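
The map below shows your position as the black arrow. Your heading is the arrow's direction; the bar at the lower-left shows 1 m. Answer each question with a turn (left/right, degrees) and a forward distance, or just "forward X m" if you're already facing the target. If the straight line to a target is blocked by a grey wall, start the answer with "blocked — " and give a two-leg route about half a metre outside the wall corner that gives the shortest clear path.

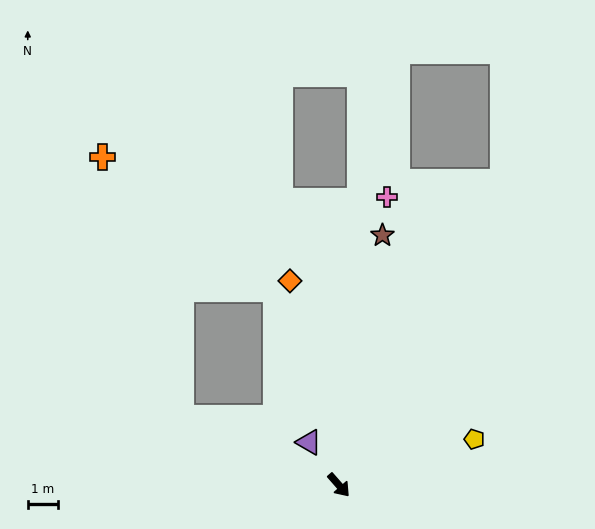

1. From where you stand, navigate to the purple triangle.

turn left 174°, forward 1.7 m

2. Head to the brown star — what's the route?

turn left 129°, forward 8.4 m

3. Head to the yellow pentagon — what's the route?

turn left 67°, forward 4.7 m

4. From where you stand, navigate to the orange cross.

blocked — turn right 154°, forward 5.7 m, then turn right 50°, forward 9.0 m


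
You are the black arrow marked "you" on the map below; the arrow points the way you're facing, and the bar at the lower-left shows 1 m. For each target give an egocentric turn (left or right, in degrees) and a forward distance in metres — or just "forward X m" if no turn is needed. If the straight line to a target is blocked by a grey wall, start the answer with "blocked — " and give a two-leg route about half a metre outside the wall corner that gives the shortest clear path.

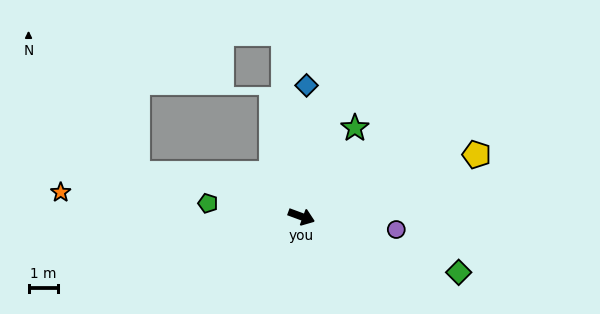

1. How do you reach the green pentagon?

turn right 168°, forward 3.2 m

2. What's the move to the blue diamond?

turn left 108°, forward 4.5 m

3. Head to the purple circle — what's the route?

turn left 12°, forward 3.2 m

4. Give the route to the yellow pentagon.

turn left 40°, forward 6.3 m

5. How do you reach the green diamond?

forward 5.7 m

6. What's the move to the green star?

turn left 79°, forward 3.5 m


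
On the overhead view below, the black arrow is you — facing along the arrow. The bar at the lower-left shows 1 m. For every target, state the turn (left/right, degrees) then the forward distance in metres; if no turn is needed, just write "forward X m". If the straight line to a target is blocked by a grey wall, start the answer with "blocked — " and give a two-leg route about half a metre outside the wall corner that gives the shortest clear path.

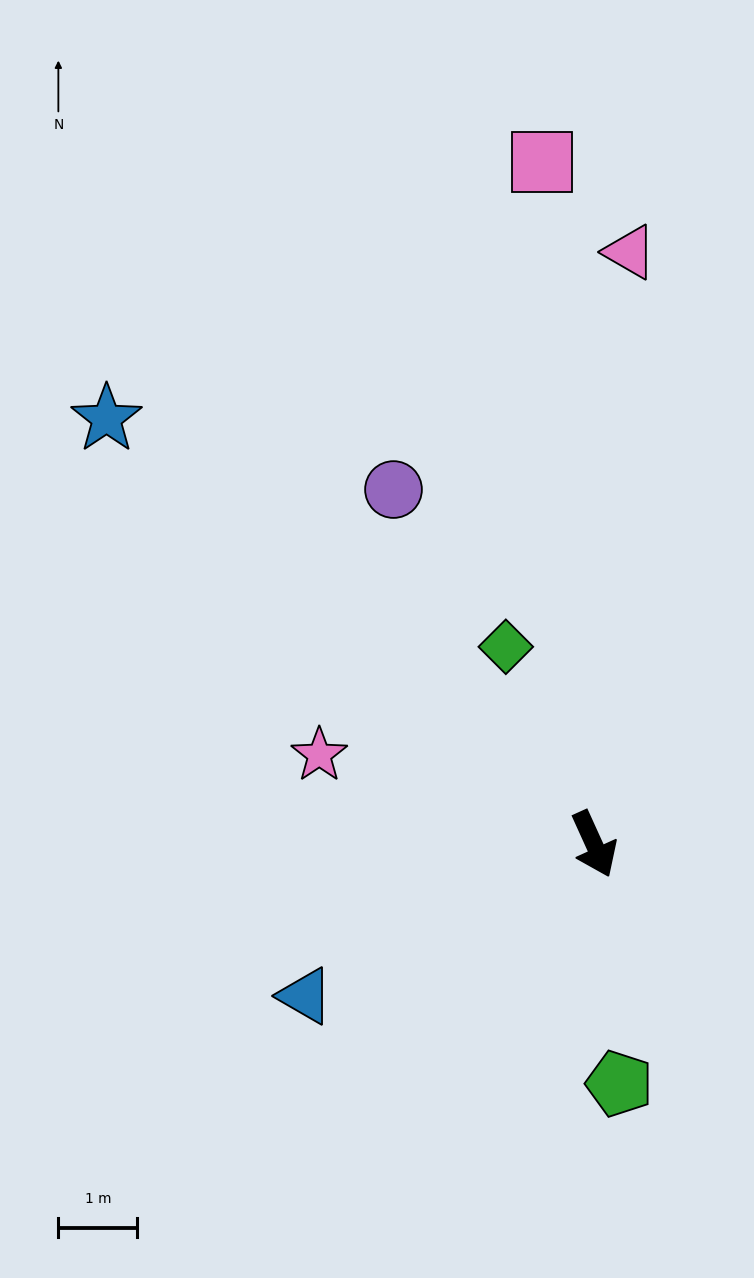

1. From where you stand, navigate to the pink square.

turn left 160°, forward 8.7 m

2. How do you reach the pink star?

turn right 132°, forward 3.7 m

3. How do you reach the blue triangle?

turn right 87°, forward 4.1 m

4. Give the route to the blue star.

turn right 156°, forward 8.2 m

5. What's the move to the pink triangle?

turn left 152°, forward 7.5 m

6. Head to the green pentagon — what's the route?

turn right 18°, forward 3.0 m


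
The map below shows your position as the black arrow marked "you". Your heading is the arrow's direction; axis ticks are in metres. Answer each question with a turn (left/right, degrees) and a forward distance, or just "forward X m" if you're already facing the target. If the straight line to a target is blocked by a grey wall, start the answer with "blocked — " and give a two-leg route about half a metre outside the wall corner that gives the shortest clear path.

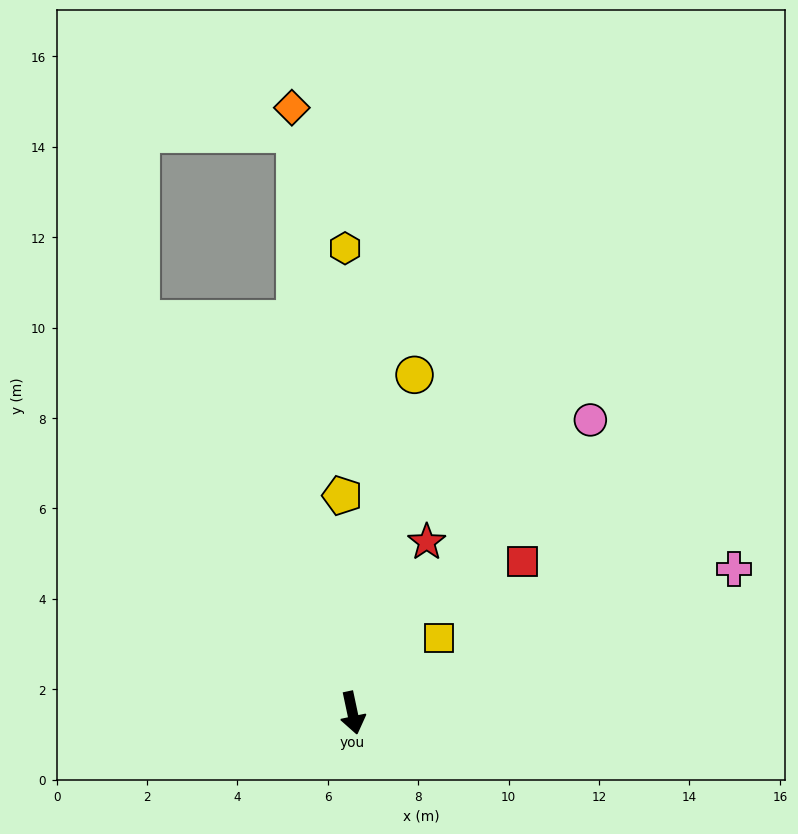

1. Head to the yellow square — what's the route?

turn left 119°, forward 2.5 m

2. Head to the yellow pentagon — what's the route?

turn left 171°, forward 4.8 m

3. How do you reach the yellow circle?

turn left 158°, forward 7.6 m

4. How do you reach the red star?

turn left 145°, forward 4.1 m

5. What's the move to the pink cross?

turn left 99°, forward 9.0 m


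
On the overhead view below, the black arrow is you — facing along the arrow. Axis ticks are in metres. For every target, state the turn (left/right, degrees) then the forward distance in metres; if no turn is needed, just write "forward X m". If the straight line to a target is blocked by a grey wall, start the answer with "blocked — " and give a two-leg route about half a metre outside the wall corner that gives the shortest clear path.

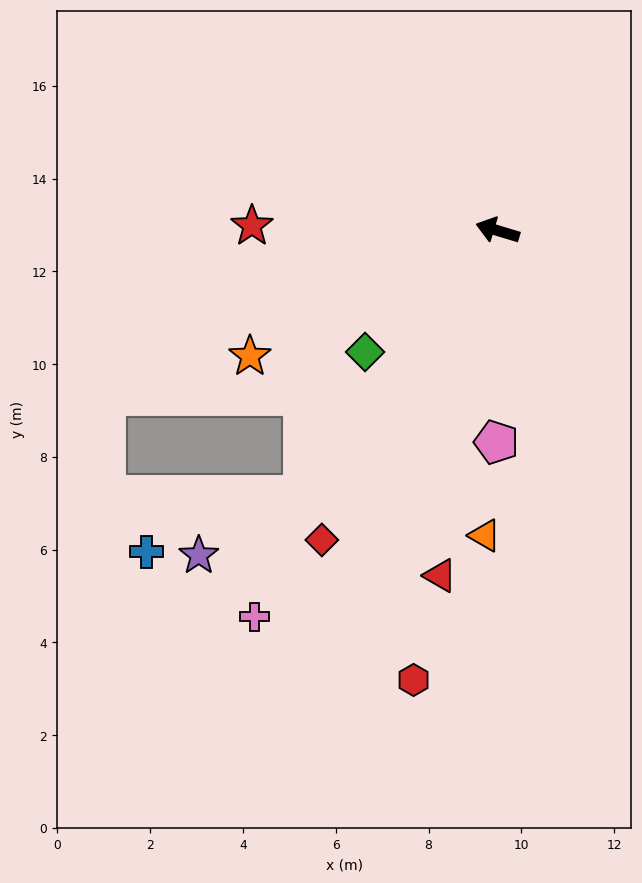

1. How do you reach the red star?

turn left 16°, forward 5.3 m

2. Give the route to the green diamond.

turn left 59°, forward 3.9 m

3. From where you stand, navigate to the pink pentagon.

turn left 106°, forward 4.6 m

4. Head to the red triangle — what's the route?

turn left 97°, forward 7.5 m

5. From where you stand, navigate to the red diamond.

turn left 77°, forward 7.7 m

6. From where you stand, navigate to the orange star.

turn left 44°, forward 6.0 m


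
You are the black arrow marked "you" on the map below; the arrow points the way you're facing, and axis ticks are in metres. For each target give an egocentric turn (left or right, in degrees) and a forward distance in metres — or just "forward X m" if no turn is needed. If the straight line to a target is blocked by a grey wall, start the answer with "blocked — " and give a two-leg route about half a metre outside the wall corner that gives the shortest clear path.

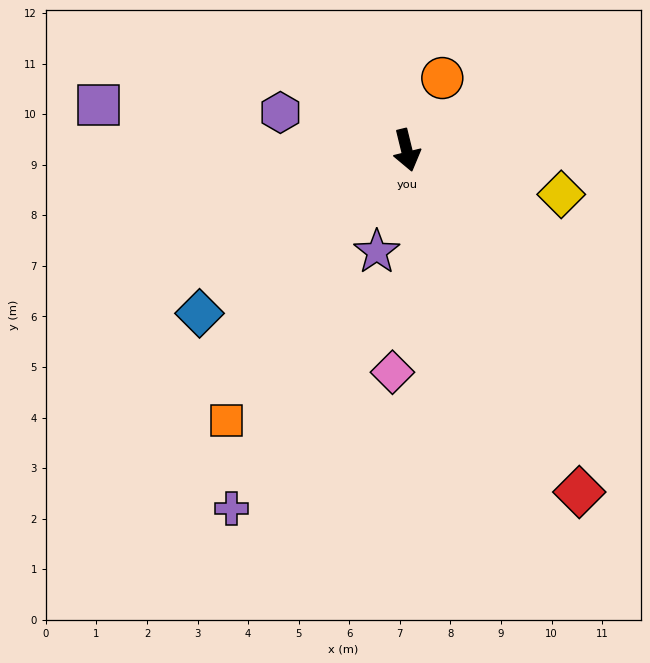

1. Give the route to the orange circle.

turn left 140°, forward 1.6 m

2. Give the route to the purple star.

turn right 30°, forward 2.1 m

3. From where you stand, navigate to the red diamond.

turn left 13°, forward 7.6 m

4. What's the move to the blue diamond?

turn right 66°, forward 5.2 m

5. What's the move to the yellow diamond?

turn left 60°, forward 3.2 m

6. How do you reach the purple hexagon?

turn right 120°, forward 2.6 m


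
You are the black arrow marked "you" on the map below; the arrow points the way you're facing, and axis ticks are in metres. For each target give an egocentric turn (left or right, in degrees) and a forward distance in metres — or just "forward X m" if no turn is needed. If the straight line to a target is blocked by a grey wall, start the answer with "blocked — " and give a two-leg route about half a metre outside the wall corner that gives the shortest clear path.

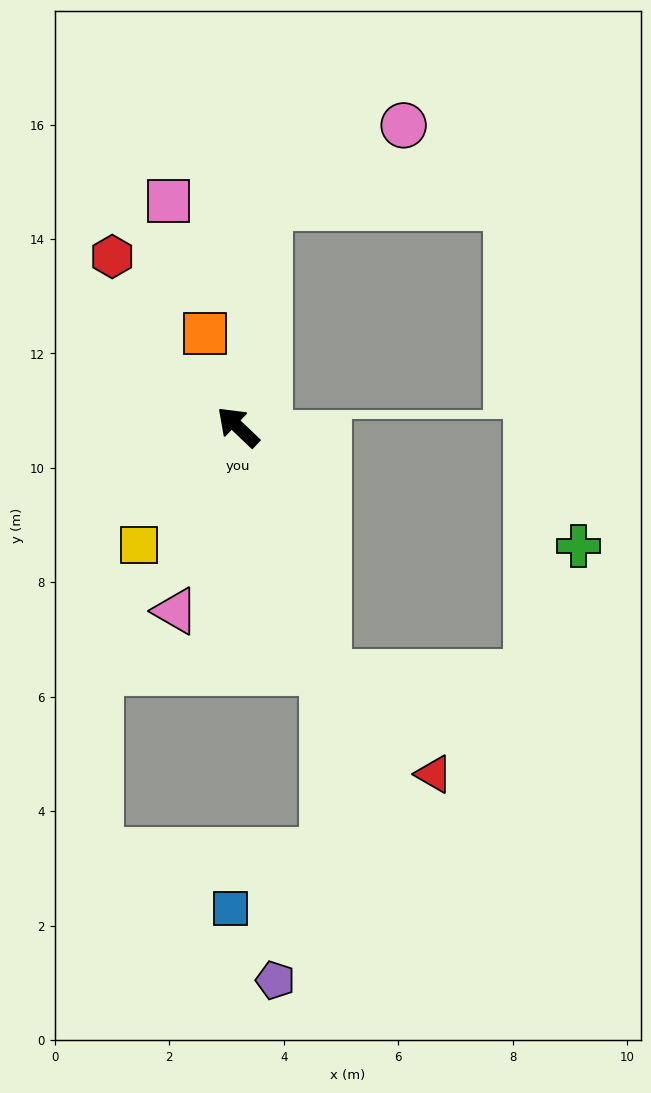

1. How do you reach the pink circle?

blocked — turn right 54°, forward 3.9 m, then turn right 51°, forward 2.8 m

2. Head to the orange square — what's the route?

turn right 27°, forward 1.7 m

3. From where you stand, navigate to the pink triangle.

turn left 115°, forward 3.4 m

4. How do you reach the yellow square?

turn left 94°, forward 2.7 m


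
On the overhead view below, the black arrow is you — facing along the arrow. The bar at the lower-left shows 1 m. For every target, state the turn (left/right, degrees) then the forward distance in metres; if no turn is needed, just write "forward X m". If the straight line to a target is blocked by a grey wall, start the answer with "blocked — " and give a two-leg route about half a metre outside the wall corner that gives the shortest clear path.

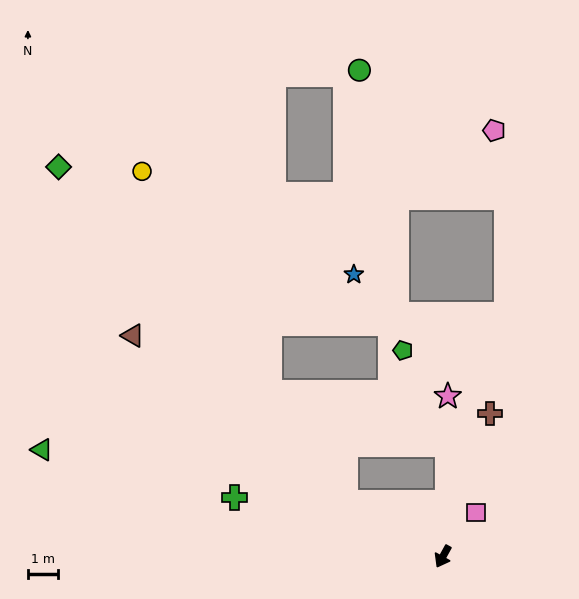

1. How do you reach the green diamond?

blocked — turn right 90°, forward 3.7 m, then turn right 21°, forward 14.8 m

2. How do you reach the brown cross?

turn right 169°, forward 5.0 m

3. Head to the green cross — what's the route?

turn right 77°, forward 7.2 m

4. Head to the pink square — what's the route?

turn left 172°, forward 1.8 m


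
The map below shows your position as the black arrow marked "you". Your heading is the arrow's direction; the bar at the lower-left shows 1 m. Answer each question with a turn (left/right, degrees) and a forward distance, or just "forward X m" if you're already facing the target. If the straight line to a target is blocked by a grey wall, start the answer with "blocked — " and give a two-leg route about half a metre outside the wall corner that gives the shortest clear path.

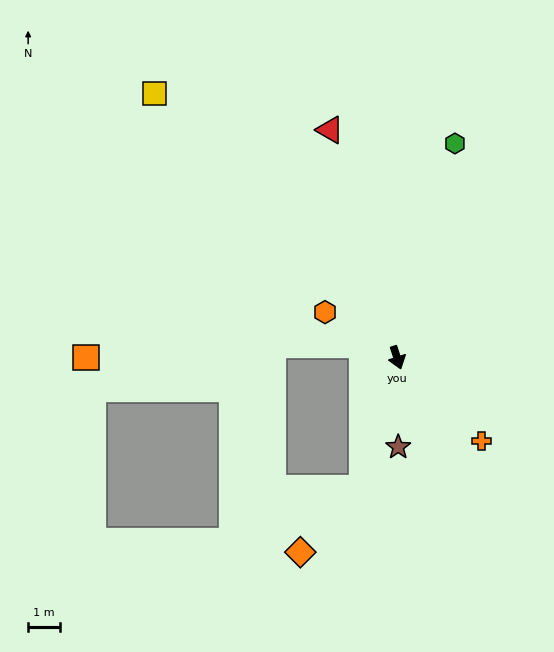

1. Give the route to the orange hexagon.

turn right 140°, forward 2.7 m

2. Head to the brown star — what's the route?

turn right 17°, forward 2.8 m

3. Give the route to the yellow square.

turn right 155°, forward 11.2 m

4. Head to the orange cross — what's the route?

turn left 27°, forward 3.7 m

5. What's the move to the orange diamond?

blocked — turn right 33°, forward 4.2 m, then turn right 29°, forward 2.8 m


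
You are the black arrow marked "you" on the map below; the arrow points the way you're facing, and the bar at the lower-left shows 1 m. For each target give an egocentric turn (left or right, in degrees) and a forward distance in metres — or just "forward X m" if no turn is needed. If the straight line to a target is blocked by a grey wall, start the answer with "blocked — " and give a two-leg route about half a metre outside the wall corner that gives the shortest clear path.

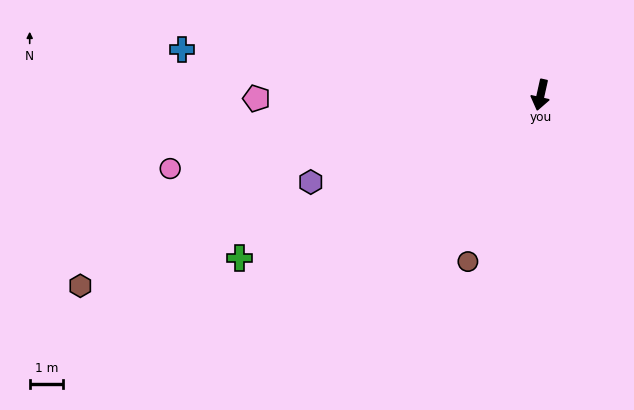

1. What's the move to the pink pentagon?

turn right 77°, forward 8.5 m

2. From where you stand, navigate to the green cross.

turn right 49°, forward 10.3 m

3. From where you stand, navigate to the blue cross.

turn right 85°, forward 10.9 m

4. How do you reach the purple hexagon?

turn right 57°, forward 7.4 m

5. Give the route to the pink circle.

turn right 66°, forward 11.4 m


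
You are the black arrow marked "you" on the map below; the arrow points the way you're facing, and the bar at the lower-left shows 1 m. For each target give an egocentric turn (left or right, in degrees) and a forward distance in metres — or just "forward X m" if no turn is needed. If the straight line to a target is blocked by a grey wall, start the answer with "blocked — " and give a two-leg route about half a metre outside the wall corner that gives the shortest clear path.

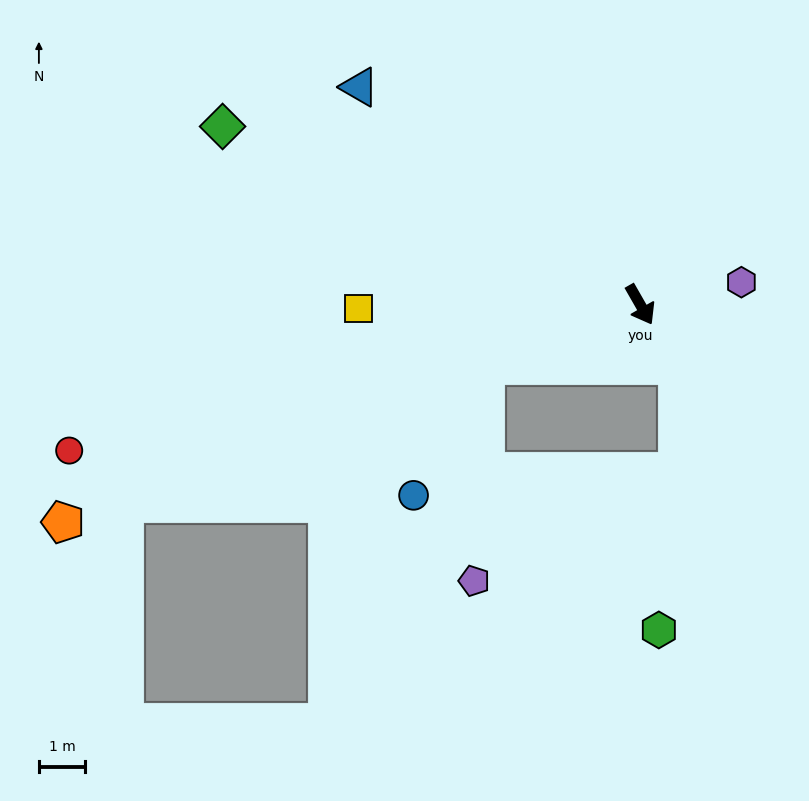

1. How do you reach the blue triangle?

turn right 158°, forward 7.7 m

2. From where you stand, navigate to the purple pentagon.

blocked — turn right 99°, forward 3.6 m, then turn left 66°, forward 4.7 m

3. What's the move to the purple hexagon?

turn left 73°, forward 2.2 m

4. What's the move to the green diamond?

turn right 143°, forward 9.8 m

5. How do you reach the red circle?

turn right 105°, forward 12.7 m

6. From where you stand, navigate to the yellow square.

turn right 119°, forward 6.1 m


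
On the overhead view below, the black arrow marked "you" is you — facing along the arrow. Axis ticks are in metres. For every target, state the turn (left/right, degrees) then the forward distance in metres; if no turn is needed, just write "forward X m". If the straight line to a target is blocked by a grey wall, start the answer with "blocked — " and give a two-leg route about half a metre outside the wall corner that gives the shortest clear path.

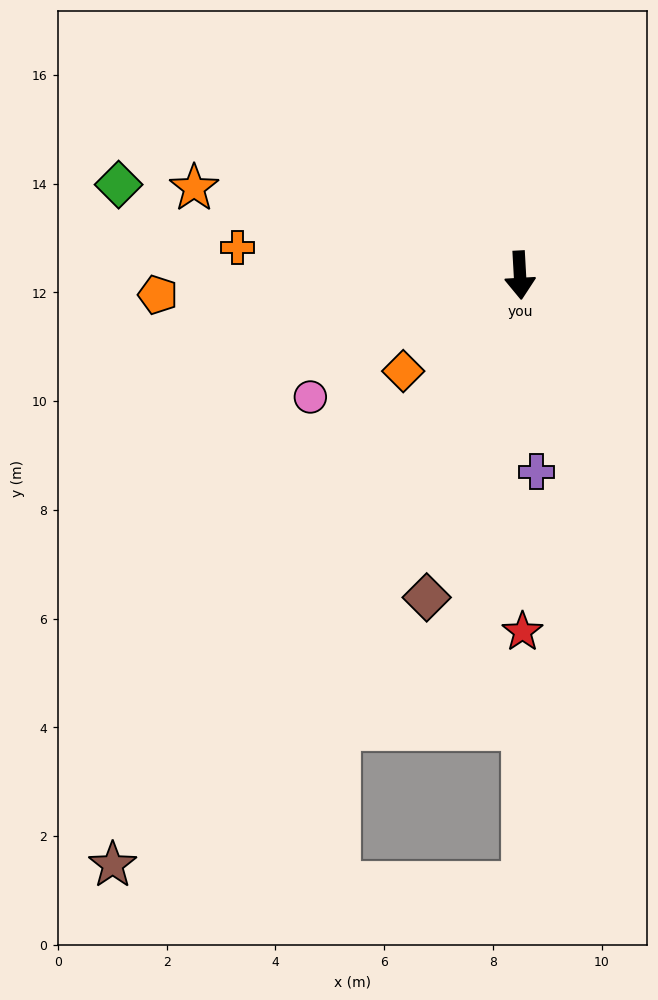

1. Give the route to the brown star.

turn right 38°, forward 13.2 m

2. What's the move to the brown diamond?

turn right 19°, forward 6.2 m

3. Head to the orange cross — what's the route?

turn right 99°, forward 5.2 m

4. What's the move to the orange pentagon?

turn right 90°, forward 6.7 m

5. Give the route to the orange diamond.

turn right 54°, forward 2.8 m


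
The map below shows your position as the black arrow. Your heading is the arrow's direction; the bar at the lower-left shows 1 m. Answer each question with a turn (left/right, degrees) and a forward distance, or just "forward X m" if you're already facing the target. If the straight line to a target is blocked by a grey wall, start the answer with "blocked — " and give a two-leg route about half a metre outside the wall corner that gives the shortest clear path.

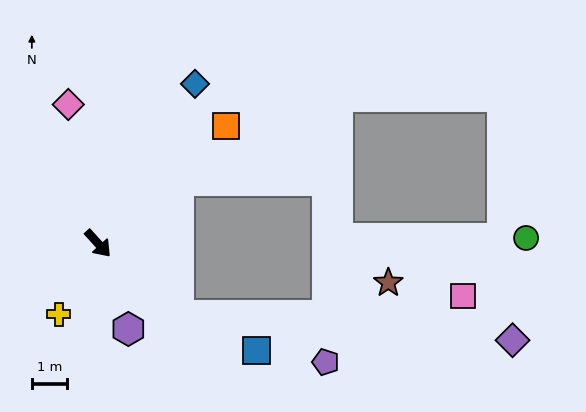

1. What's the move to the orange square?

turn left 90°, forward 4.9 m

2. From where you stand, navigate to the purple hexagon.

turn right 23°, forward 2.5 m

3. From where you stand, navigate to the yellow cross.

turn right 71°, forward 2.3 m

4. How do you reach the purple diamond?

blocked — turn left 6°, forward 3.0 m, then turn left 38°, forward 9.4 m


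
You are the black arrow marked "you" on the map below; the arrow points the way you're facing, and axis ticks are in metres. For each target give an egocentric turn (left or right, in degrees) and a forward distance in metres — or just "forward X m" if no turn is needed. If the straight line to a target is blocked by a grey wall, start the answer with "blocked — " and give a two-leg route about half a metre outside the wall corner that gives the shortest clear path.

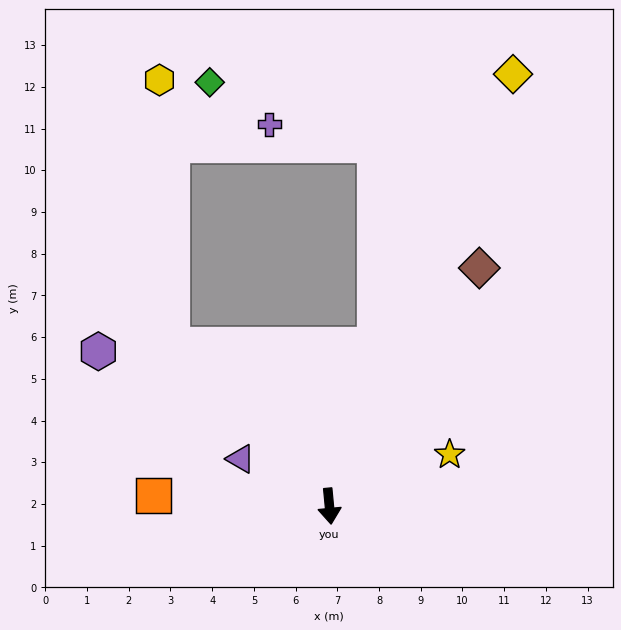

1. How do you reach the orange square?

turn right 99°, forward 4.2 m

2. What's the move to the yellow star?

turn left 108°, forward 3.1 m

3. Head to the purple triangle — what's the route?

turn right 124°, forward 2.4 m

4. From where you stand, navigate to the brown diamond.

turn left 142°, forward 6.7 m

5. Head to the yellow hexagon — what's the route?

blocked — turn right 141°, forward 5.4 m, then turn right 42°, forward 6.4 m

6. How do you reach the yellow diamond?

turn left 152°, forward 11.3 m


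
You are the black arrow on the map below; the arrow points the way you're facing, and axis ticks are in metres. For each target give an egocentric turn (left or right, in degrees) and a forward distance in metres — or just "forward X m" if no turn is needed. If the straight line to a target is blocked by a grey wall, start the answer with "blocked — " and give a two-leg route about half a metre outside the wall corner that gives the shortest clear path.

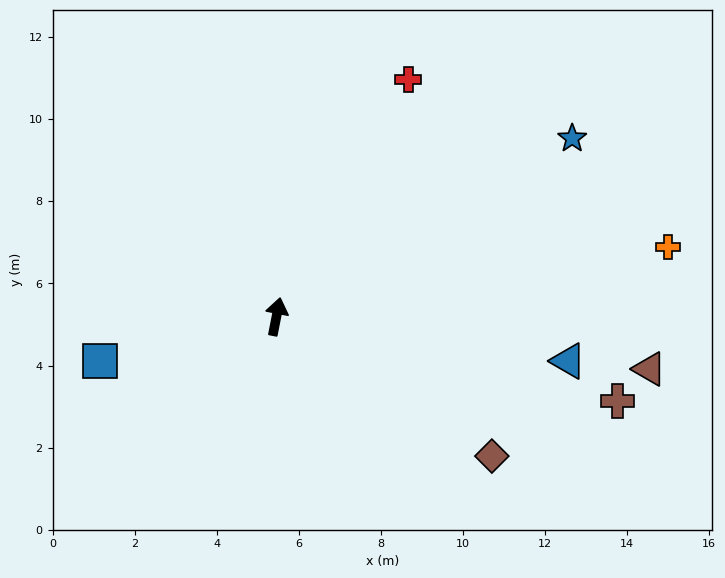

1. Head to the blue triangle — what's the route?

turn right 88°, forward 7.2 m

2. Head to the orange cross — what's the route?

turn right 69°, forward 9.7 m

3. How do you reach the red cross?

turn right 18°, forward 6.6 m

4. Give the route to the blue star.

turn right 48°, forward 8.4 m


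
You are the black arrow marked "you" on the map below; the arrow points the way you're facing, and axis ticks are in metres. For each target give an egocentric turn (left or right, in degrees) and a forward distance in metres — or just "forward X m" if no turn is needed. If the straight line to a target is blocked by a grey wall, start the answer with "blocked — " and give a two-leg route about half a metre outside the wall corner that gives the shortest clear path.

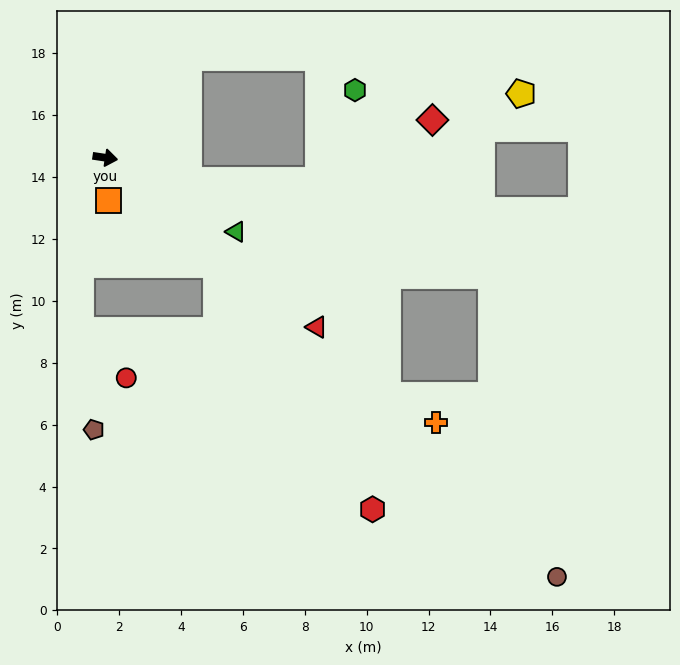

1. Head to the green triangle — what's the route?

turn right 21°, forward 4.9 m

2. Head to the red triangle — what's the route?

turn right 30°, forward 8.8 m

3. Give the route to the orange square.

turn right 77°, forward 1.4 m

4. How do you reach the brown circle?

turn right 34°, forward 19.9 m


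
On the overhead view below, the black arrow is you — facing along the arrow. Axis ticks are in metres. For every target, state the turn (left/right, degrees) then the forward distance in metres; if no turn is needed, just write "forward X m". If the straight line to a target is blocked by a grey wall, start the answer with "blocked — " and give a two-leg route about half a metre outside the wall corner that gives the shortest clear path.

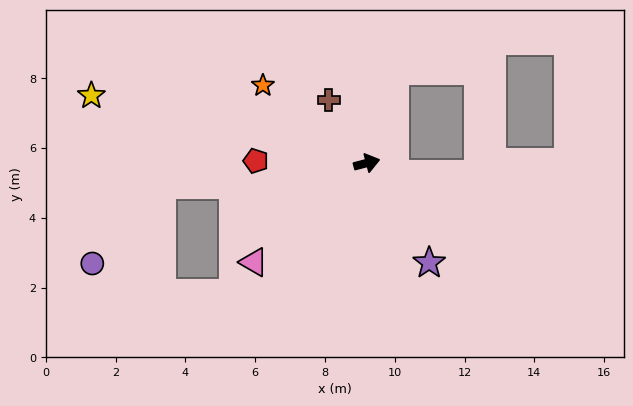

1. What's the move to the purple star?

turn right 73°, forward 3.4 m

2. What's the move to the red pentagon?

turn left 164°, forward 3.2 m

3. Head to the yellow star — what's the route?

turn left 152°, forward 8.1 m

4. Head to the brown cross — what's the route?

turn left 106°, forward 2.1 m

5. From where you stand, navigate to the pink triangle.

turn right 153°, forward 4.3 m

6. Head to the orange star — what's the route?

turn left 129°, forward 3.7 m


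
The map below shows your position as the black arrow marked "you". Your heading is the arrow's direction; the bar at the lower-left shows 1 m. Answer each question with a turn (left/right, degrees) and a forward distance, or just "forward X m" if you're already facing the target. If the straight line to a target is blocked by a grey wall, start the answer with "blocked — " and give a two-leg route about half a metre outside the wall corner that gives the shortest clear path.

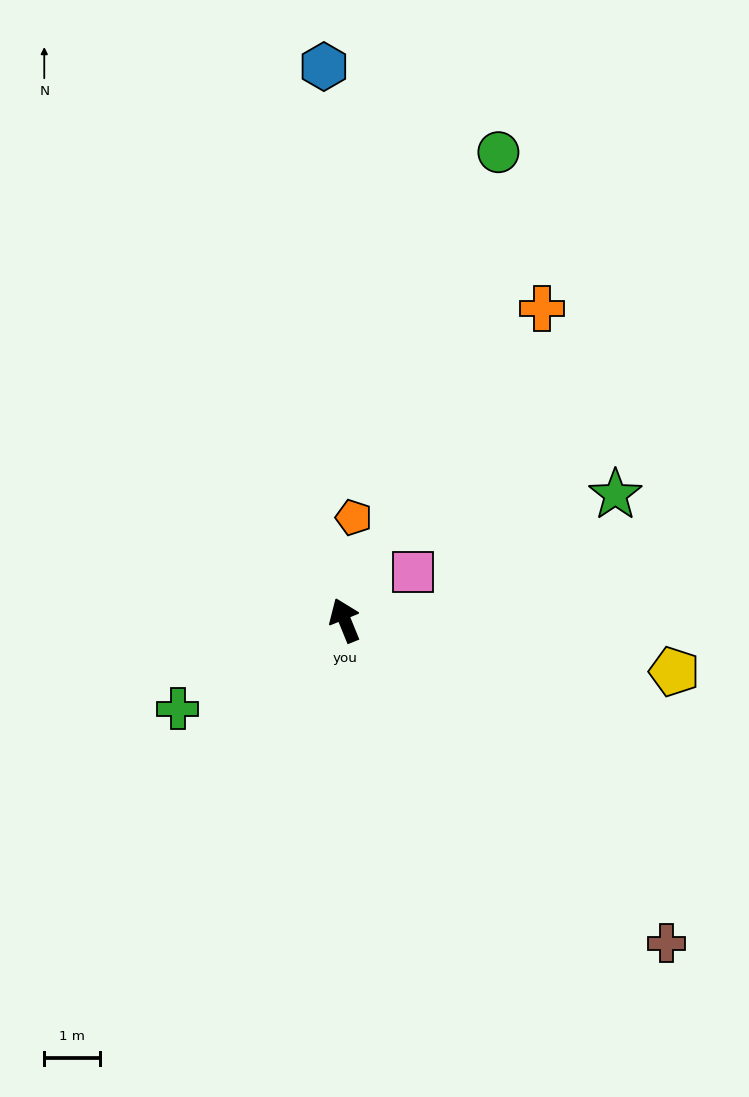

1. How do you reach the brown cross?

turn right 157°, forward 8.2 m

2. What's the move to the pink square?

turn right 77°, forward 1.5 m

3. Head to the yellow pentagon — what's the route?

turn right 121°, forward 6.0 m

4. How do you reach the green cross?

turn left 96°, forward 3.4 m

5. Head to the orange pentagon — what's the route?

turn right 27°, forward 1.8 m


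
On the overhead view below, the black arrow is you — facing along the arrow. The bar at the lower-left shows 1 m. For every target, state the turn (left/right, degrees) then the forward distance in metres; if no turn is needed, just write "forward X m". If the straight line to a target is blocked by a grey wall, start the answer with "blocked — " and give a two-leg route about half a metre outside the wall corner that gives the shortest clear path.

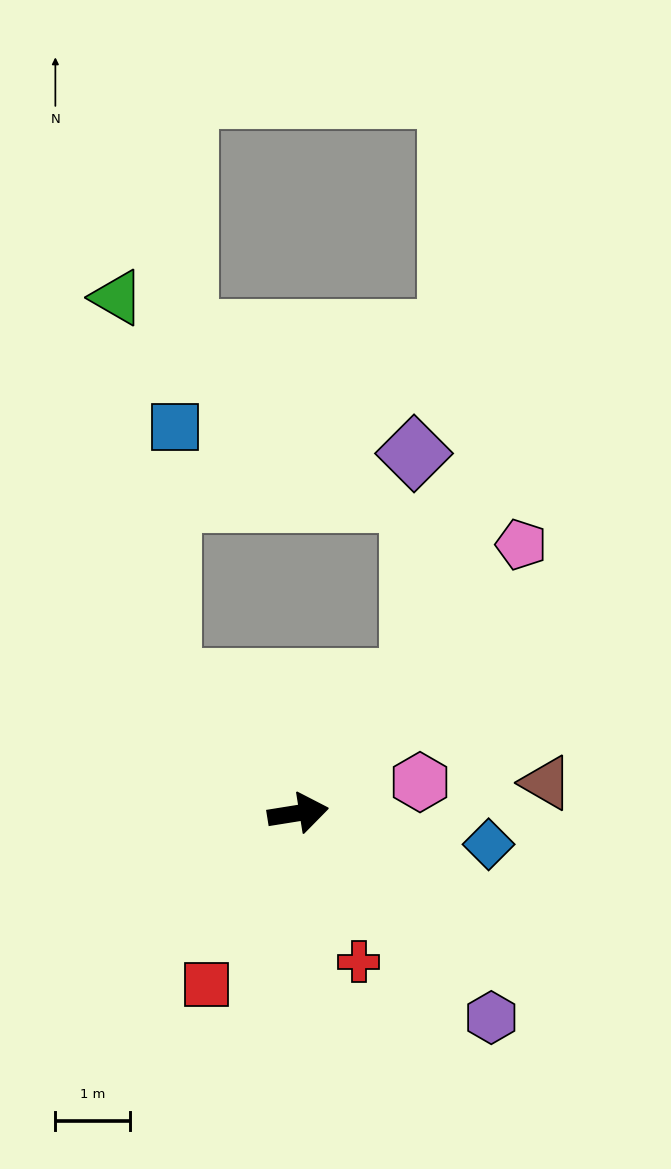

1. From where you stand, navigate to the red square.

turn right 127°, forward 2.6 m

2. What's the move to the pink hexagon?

turn left 5°, forward 1.7 m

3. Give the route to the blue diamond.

turn right 18°, forward 2.6 m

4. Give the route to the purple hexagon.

turn right 56°, forward 3.8 m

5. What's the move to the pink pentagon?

turn left 41°, forward 4.7 m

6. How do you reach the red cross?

turn right 77°, forward 2.1 m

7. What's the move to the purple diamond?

blocked — turn left 40°, forward 2.3 m, then turn left 40°, forward 3.0 m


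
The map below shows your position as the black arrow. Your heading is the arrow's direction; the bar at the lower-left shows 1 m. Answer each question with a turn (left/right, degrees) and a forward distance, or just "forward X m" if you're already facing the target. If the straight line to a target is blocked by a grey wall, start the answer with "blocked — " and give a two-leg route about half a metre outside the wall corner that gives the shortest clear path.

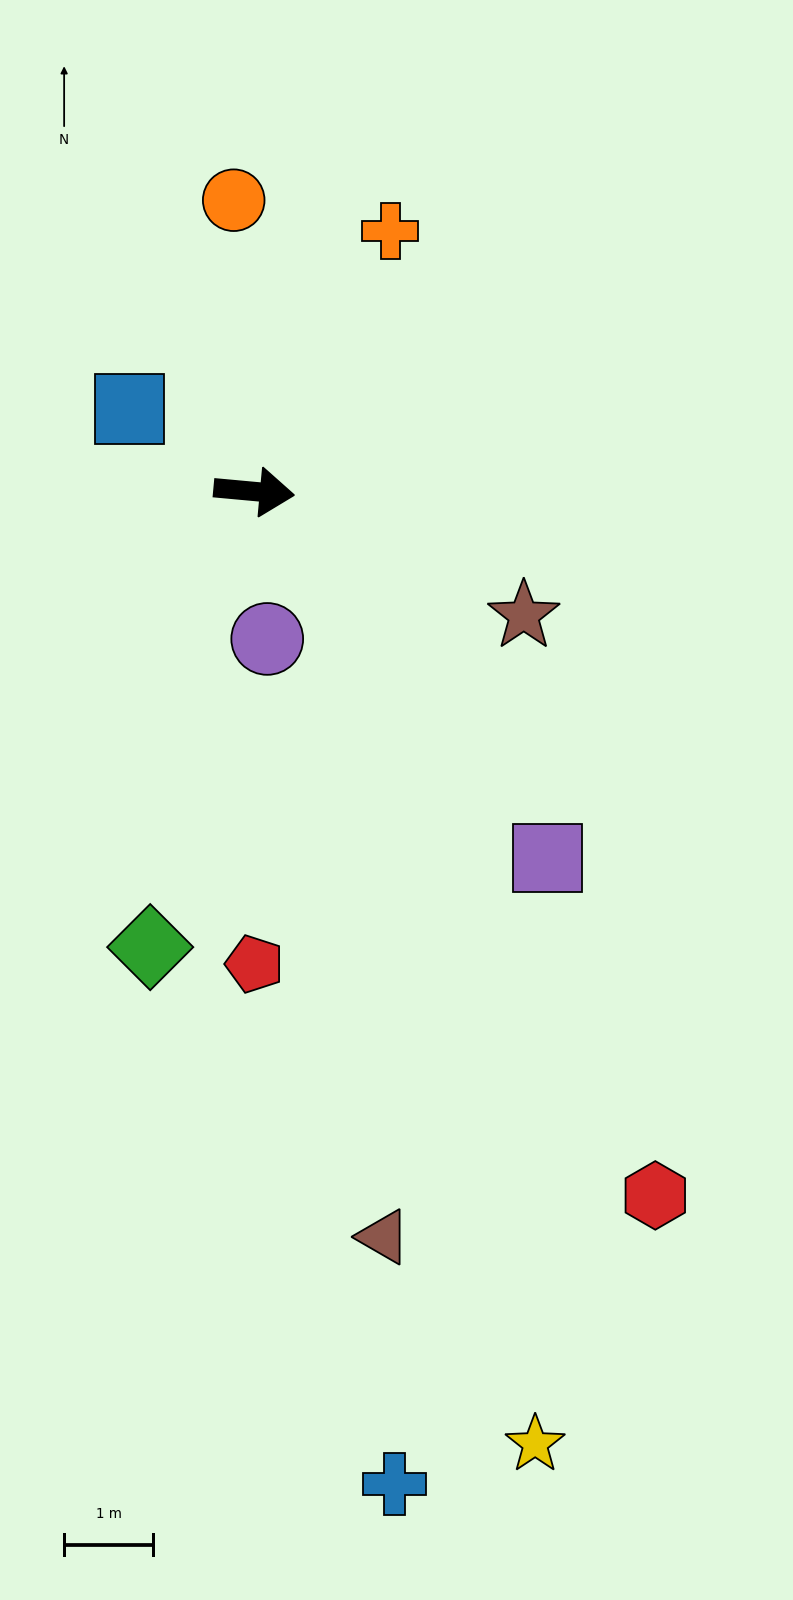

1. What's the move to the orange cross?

turn left 68°, forward 3.3 m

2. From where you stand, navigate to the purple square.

turn right 46°, forward 5.3 m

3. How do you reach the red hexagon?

turn right 55°, forward 9.1 m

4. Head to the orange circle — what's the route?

turn left 99°, forward 3.3 m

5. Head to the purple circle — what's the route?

turn right 80°, forward 1.7 m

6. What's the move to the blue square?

turn left 152°, forward 1.7 m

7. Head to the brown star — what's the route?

turn right 19°, forward 3.3 m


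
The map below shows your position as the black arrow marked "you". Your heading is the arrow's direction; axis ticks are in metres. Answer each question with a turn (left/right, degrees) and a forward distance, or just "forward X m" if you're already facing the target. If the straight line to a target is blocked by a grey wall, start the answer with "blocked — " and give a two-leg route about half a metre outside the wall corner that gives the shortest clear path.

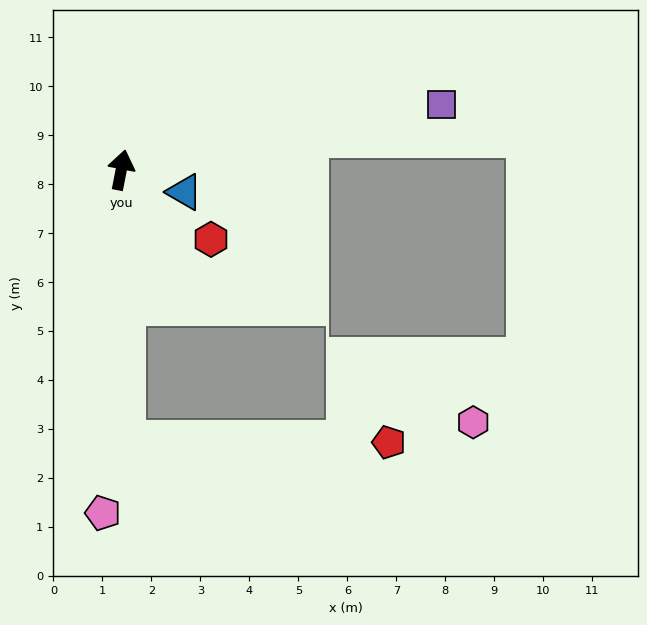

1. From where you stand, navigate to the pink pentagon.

turn right 172°, forward 7.0 m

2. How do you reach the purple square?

turn right 67°, forward 6.7 m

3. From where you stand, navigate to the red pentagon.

blocked — turn right 168°, forward 5.5 m, then turn left 89°, forward 5.4 m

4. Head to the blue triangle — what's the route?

turn right 98°, forward 1.4 m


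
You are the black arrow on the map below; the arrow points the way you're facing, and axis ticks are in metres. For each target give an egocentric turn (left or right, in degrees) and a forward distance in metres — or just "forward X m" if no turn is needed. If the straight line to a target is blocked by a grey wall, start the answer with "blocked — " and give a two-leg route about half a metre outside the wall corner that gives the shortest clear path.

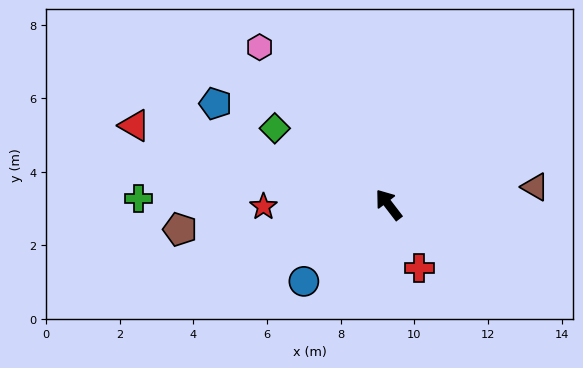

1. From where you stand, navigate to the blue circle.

turn left 95°, forward 3.1 m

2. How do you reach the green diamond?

turn left 19°, forward 3.7 m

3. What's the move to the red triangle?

turn left 35°, forward 7.2 m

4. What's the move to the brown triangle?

turn right 121°, forward 4.0 m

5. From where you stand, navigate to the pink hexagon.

forward 5.5 m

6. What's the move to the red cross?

turn left 168°, forward 1.9 m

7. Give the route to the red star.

turn left 53°, forward 3.4 m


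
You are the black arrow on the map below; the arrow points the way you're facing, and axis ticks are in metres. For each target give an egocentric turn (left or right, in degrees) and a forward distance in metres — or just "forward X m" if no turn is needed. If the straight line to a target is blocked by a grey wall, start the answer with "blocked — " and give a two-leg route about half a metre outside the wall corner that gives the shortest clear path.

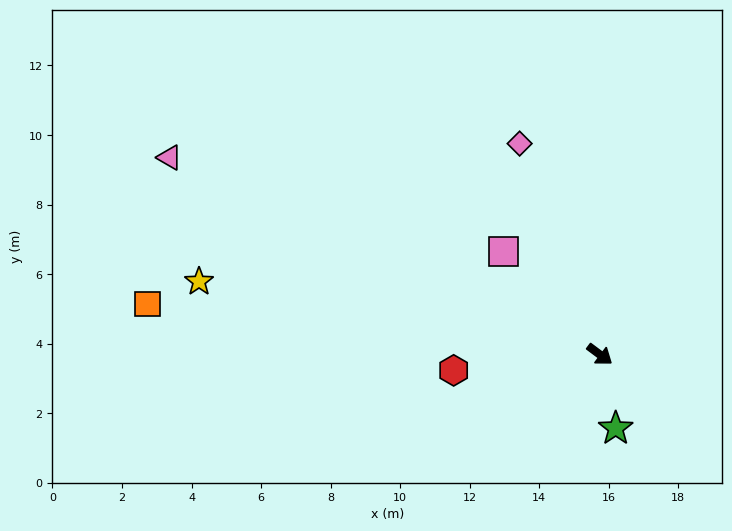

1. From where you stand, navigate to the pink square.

turn left 170°, forward 4.1 m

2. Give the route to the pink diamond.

turn left 148°, forward 6.5 m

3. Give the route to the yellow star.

turn right 154°, forward 11.7 m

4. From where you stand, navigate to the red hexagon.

turn right 137°, forward 4.2 m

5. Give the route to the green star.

turn right 41°, forward 2.2 m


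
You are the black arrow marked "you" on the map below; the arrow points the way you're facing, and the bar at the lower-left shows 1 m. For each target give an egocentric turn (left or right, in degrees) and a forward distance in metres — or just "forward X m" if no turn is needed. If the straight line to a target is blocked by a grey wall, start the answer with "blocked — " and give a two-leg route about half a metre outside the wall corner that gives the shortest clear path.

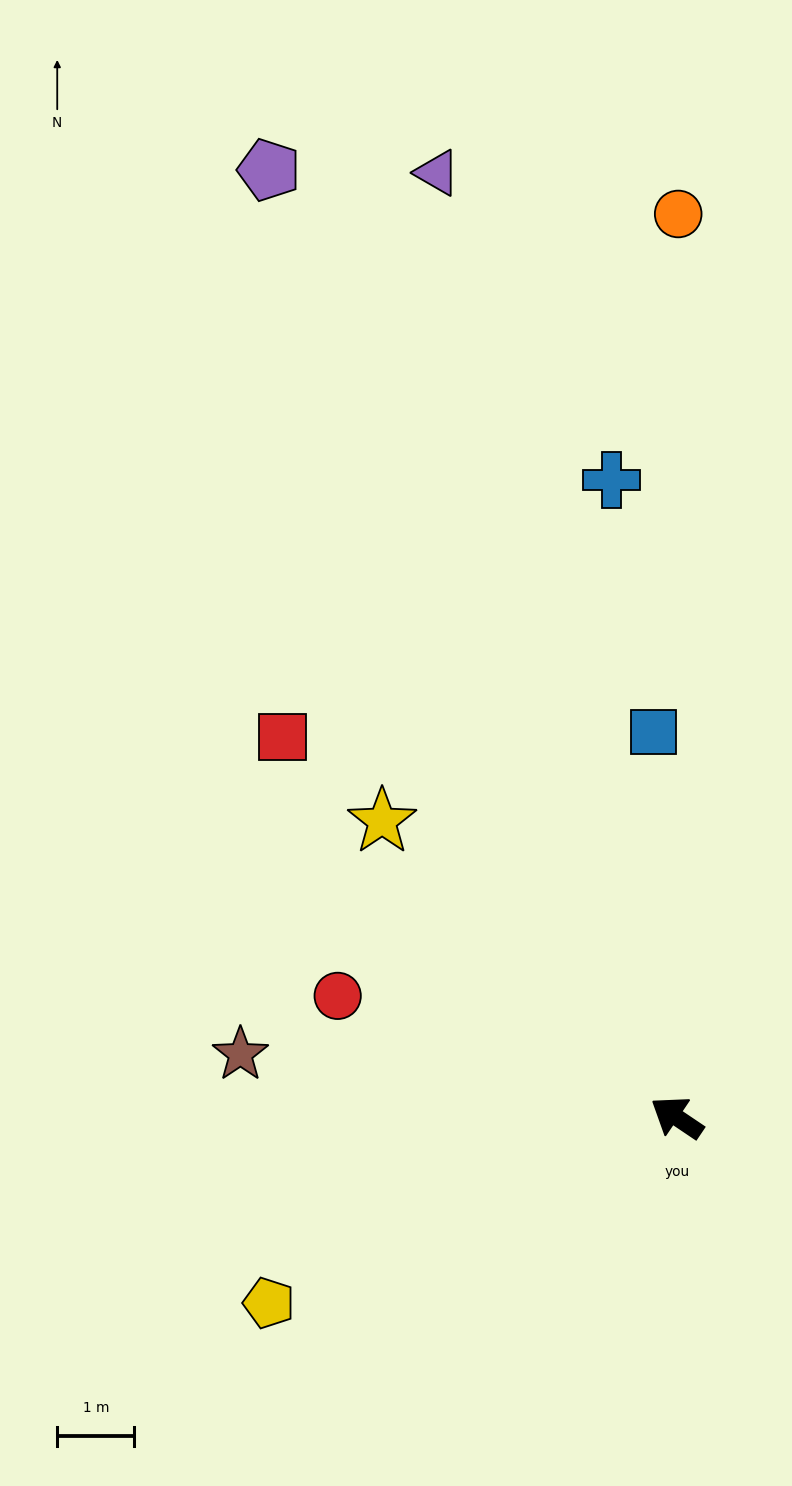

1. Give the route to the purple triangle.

turn right 42°, forward 12.6 m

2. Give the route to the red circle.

turn left 14°, forward 4.7 m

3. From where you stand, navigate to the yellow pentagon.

turn left 58°, forward 5.8 m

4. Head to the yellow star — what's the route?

turn right 11°, forward 5.4 m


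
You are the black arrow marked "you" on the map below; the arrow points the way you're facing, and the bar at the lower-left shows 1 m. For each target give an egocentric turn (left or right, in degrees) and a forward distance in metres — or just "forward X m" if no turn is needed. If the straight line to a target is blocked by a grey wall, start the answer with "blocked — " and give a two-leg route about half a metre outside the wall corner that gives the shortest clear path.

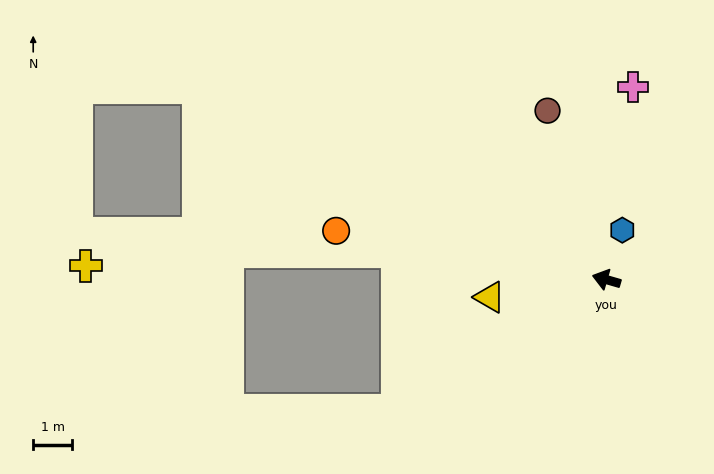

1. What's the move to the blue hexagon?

turn right 92°, forward 1.3 m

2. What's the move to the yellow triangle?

turn left 25°, forward 3.1 m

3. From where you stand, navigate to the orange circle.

turn left 6°, forward 7.1 m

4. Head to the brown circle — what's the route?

turn right 55°, forward 4.6 m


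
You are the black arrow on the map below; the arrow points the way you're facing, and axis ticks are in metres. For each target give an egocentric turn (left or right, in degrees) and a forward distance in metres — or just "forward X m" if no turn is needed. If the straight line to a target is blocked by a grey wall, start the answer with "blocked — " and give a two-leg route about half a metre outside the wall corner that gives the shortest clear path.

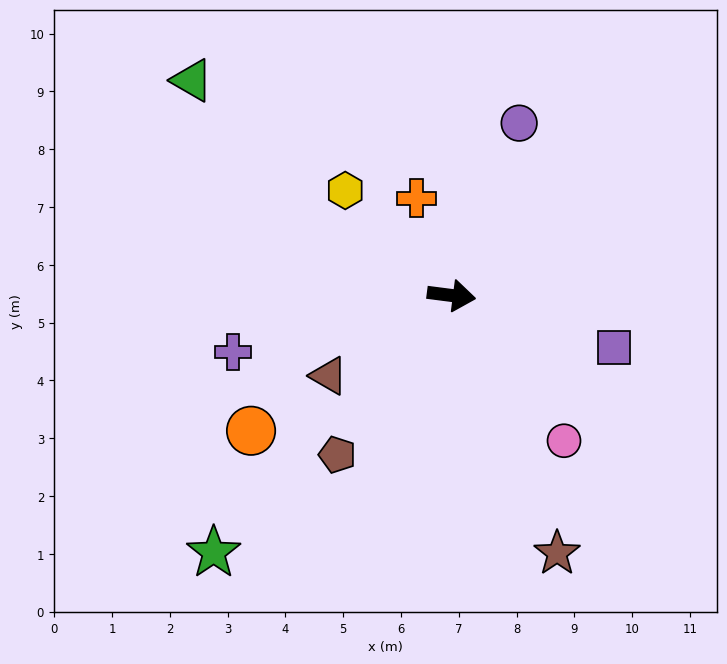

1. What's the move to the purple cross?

turn right 158°, forward 3.9 m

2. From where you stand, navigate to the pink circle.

turn right 45°, forward 3.2 m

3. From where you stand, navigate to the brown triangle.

turn right 139°, forward 2.5 m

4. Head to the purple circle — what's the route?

turn left 76°, forward 3.2 m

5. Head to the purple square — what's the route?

turn right 10°, forward 3.0 m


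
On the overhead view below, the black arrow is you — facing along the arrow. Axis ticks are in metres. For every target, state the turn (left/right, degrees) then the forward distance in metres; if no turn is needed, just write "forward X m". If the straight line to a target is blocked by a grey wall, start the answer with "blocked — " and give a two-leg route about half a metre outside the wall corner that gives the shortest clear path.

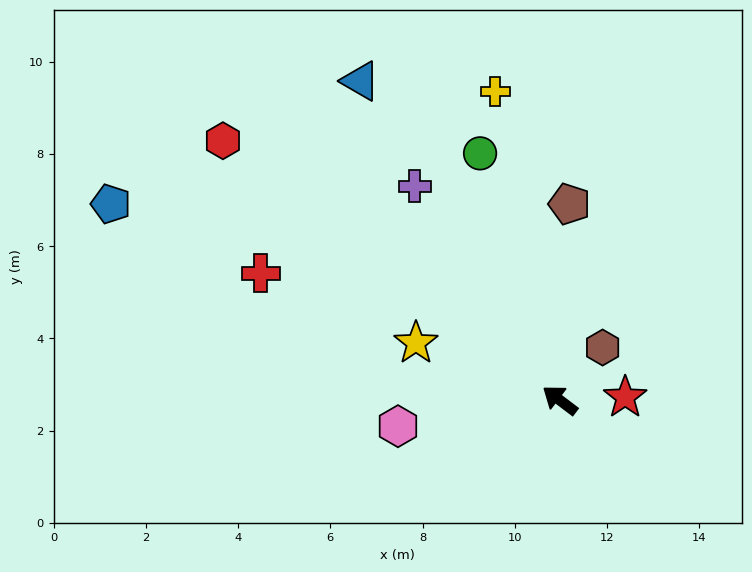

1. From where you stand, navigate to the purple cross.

turn right 19°, forward 5.6 m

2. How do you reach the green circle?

turn right 35°, forward 5.6 m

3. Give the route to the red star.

turn right 140°, forward 1.4 m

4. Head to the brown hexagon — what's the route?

turn right 92°, forward 1.5 m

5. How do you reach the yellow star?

turn left 15°, forward 3.4 m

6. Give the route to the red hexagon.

forward 9.2 m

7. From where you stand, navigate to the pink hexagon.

turn left 46°, forward 3.6 m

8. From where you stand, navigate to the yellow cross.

turn right 41°, forward 6.8 m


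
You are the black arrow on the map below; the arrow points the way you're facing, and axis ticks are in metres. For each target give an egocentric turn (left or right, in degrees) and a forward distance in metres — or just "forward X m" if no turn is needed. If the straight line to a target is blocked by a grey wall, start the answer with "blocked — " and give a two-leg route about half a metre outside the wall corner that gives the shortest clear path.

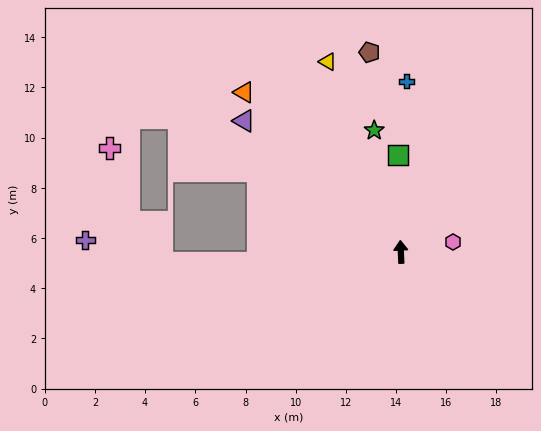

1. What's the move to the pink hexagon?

turn right 82°, forward 2.1 m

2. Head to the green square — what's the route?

forward 3.9 m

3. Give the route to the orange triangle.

turn left 42°, forward 8.9 m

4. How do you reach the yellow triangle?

turn left 18°, forward 8.1 m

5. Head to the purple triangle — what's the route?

turn left 47°, forward 8.1 m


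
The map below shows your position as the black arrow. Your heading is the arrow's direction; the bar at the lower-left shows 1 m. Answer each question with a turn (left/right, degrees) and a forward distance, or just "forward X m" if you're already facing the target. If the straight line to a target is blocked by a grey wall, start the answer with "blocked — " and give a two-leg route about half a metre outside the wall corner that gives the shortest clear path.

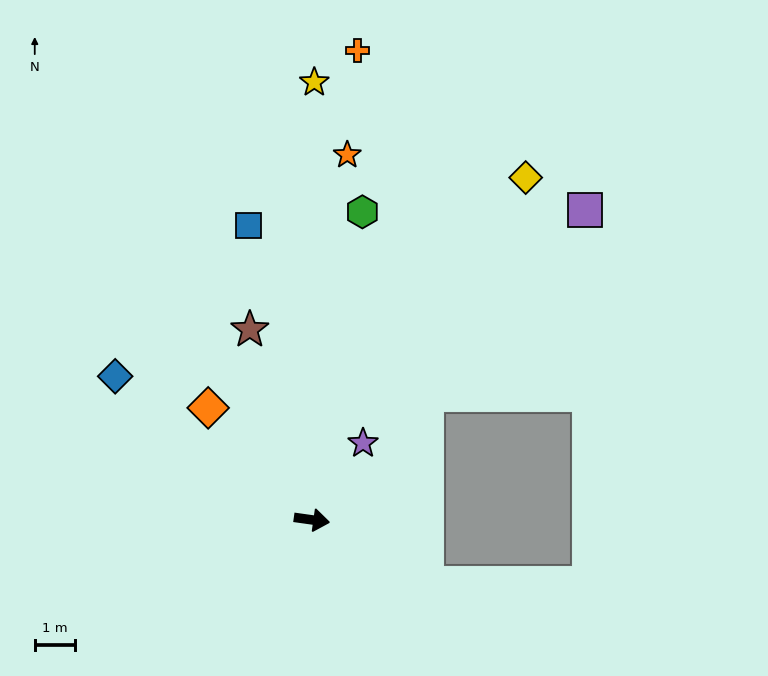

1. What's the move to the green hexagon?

turn left 89°, forward 7.8 m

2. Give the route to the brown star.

turn left 116°, forward 5.0 m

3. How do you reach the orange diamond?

turn left 141°, forward 3.8 m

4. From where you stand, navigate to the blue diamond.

turn left 152°, forward 6.1 m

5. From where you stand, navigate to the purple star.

turn left 64°, forward 2.3 m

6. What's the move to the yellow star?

turn left 98°, forward 10.9 m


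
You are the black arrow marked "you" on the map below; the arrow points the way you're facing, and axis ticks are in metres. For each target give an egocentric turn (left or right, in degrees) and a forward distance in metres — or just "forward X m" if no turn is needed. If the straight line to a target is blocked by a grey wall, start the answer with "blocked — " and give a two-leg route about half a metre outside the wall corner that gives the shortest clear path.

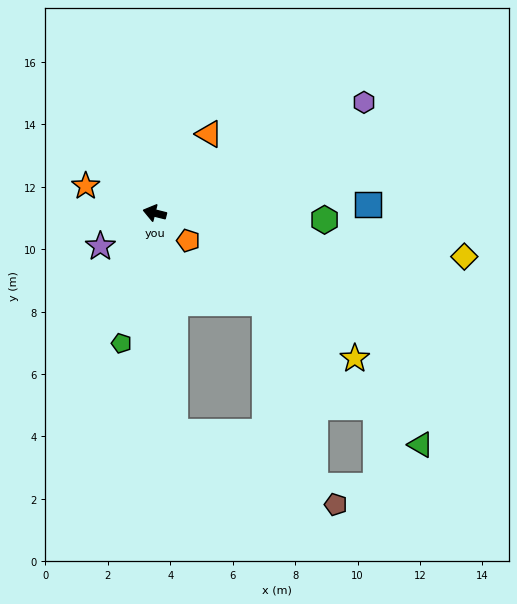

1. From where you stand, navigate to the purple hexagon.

turn right 138°, forward 7.6 m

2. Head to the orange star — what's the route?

turn right 7°, forward 2.4 m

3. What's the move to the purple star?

turn left 46°, forward 2.0 m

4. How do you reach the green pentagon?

turn left 90°, forward 4.3 m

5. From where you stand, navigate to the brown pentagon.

blocked — turn left 109°, forward 7.0 m, then turn left 61°, forward 5.7 m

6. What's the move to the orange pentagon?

turn left 155°, forward 1.4 m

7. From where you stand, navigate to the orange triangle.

turn right 111°, forward 3.1 m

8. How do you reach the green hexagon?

turn right 168°, forward 5.4 m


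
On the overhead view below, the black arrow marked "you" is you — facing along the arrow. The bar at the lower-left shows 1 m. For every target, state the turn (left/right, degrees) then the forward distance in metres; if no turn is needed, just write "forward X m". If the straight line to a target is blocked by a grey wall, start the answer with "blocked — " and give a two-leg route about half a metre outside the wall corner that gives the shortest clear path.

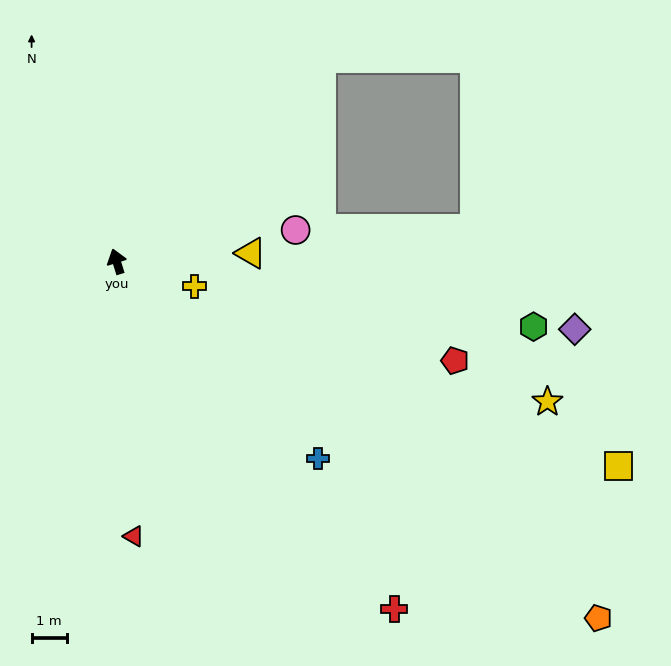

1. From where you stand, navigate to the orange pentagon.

turn right 144°, forward 17.1 m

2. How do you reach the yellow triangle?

turn right 104°, forward 3.8 m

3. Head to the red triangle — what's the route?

turn left 166°, forward 7.9 m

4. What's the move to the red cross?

turn right 159°, forward 12.7 m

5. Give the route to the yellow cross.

turn right 125°, forward 2.3 m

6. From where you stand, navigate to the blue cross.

turn right 152°, forward 8.0 m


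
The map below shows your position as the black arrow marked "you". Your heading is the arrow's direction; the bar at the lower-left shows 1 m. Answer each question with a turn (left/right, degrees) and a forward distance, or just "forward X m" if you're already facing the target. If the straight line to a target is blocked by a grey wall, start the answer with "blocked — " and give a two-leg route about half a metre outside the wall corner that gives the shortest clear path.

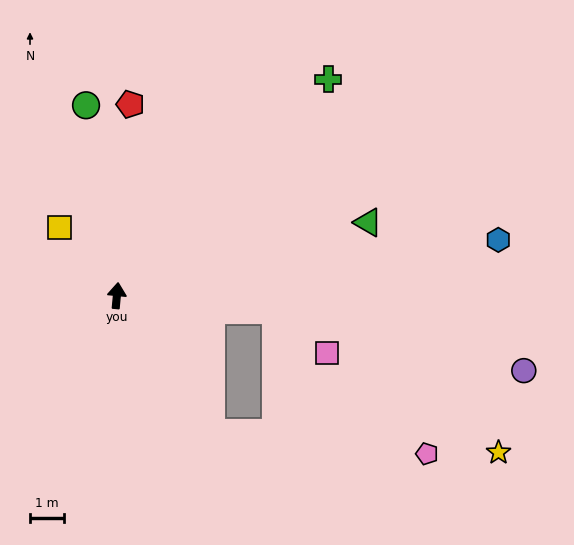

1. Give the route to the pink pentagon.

blocked — turn right 140°, forward 5.0 m, then turn left 50°, forward 6.5 m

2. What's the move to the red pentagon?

forward 5.7 m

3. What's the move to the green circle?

turn left 15°, forward 5.7 m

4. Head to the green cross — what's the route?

turn right 39°, forward 9.0 m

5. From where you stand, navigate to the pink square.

blocked — turn right 90°, forward 4.8 m, then turn right 35°, forward 2.0 m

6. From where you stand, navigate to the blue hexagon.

turn right 76°, forward 11.5 m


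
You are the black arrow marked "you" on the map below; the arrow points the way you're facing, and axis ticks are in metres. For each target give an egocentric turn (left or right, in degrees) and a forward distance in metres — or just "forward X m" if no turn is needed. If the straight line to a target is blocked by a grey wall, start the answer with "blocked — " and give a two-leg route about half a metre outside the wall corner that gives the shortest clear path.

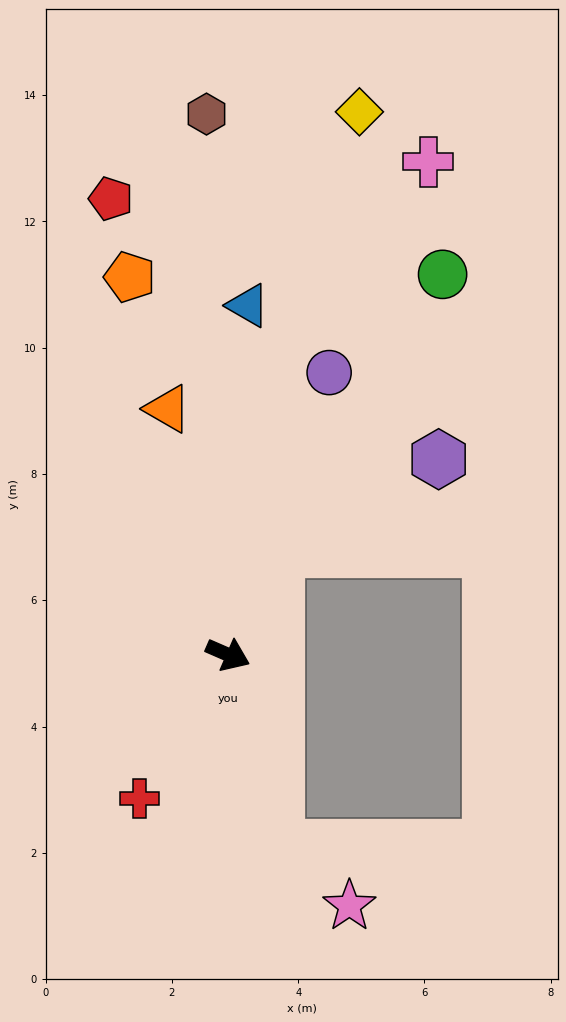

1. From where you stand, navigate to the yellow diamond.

turn left 100°, forward 8.8 m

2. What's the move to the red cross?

turn right 98°, forward 2.7 m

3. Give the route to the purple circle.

turn left 94°, forward 4.7 m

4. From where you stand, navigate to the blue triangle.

turn left 110°, forward 5.5 m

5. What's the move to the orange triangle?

turn left 127°, forward 4.0 m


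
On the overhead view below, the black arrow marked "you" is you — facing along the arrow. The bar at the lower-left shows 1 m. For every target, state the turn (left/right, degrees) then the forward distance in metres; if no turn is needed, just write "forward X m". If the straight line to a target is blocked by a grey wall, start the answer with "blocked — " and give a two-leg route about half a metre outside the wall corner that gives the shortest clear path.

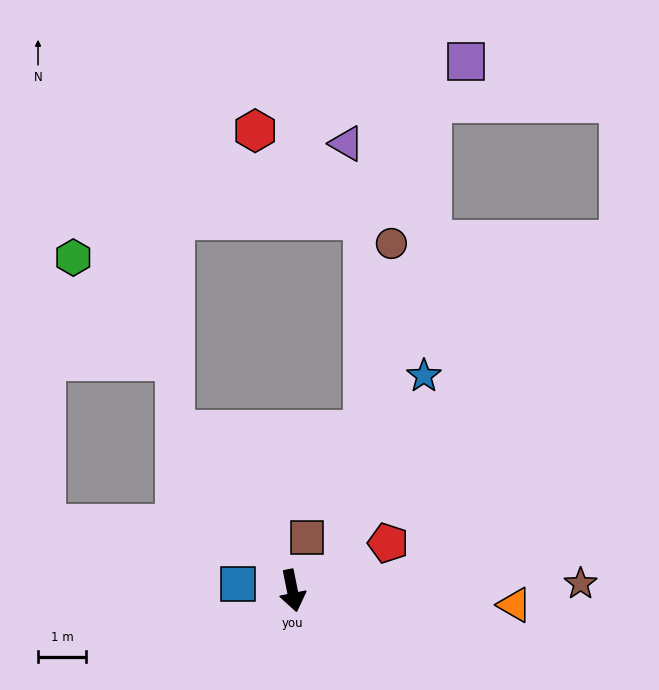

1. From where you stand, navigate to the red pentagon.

turn left 105°, forward 2.2 m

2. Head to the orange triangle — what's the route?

turn left 75°, forward 4.7 m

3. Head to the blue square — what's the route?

turn right 108°, forward 1.1 m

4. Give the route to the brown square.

turn left 153°, forward 1.2 m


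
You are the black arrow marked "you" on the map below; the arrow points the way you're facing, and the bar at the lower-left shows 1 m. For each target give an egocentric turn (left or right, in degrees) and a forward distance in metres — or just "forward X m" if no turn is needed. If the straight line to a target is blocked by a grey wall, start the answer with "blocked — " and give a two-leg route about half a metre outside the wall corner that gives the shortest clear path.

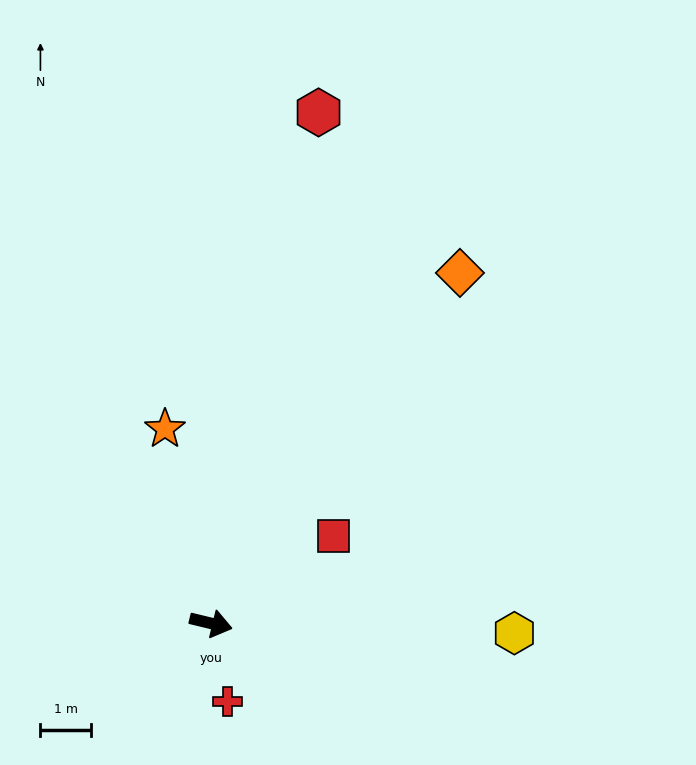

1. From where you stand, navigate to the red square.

turn left 49°, forward 3.0 m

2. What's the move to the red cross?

turn right 64°, forward 1.6 m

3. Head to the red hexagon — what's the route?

turn left 92°, forward 10.3 m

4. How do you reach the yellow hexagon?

turn left 12°, forward 6.0 m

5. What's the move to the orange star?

turn left 117°, forward 3.9 m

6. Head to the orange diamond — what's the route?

turn left 68°, forward 8.5 m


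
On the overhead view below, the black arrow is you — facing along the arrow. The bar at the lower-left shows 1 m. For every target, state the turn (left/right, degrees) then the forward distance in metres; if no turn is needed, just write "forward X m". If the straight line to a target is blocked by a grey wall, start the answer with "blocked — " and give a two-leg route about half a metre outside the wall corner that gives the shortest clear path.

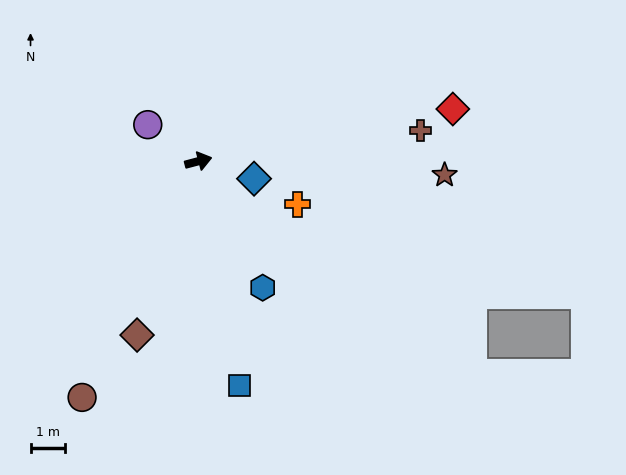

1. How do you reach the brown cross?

turn right 7°, forward 6.6 m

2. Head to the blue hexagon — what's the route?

turn right 78°, forward 4.1 m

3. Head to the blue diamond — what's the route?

turn right 32°, forward 1.7 m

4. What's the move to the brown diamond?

turn right 124°, forward 5.4 m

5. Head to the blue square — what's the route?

turn right 94°, forward 6.7 m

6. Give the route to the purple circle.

turn left 129°, forward 1.8 m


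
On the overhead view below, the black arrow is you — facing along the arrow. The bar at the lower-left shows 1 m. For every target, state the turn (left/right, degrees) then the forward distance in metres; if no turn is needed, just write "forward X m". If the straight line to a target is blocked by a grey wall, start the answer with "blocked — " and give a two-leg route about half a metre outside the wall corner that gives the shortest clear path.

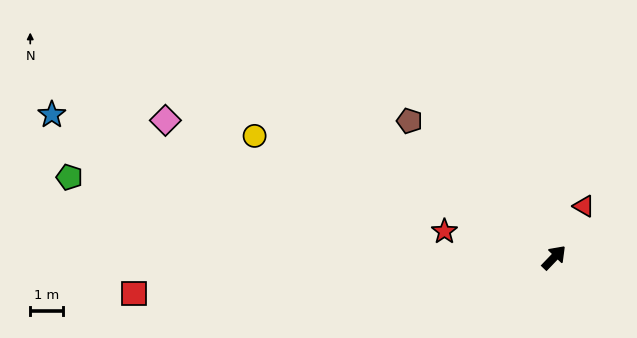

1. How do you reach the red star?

turn left 120°, forward 3.4 m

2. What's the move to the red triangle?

turn left 14°, forward 1.8 m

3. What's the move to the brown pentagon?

turn left 90°, forward 6.0 m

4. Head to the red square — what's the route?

turn left 139°, forward 12.7 m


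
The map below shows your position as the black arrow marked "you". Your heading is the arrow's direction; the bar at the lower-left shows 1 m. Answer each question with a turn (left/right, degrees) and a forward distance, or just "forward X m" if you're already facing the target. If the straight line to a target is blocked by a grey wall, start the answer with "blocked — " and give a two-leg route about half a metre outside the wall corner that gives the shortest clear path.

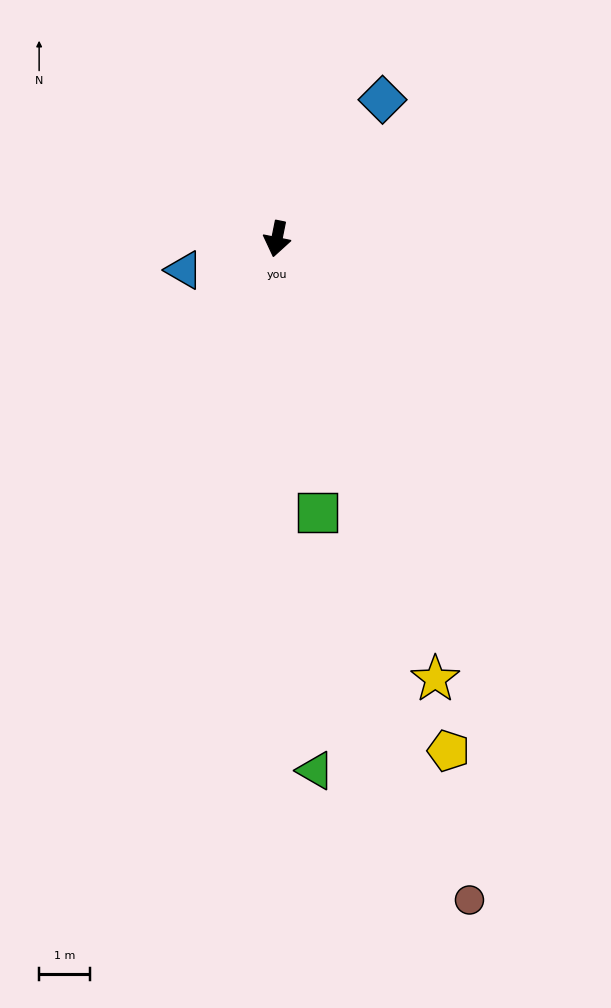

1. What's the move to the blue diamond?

turn left 154°, forward 3.5 m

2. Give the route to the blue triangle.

turn right 60°, forward 1.9 m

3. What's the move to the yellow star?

turn left 31°, forward 9.3 m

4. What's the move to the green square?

turn left 20°, forward 5.5 m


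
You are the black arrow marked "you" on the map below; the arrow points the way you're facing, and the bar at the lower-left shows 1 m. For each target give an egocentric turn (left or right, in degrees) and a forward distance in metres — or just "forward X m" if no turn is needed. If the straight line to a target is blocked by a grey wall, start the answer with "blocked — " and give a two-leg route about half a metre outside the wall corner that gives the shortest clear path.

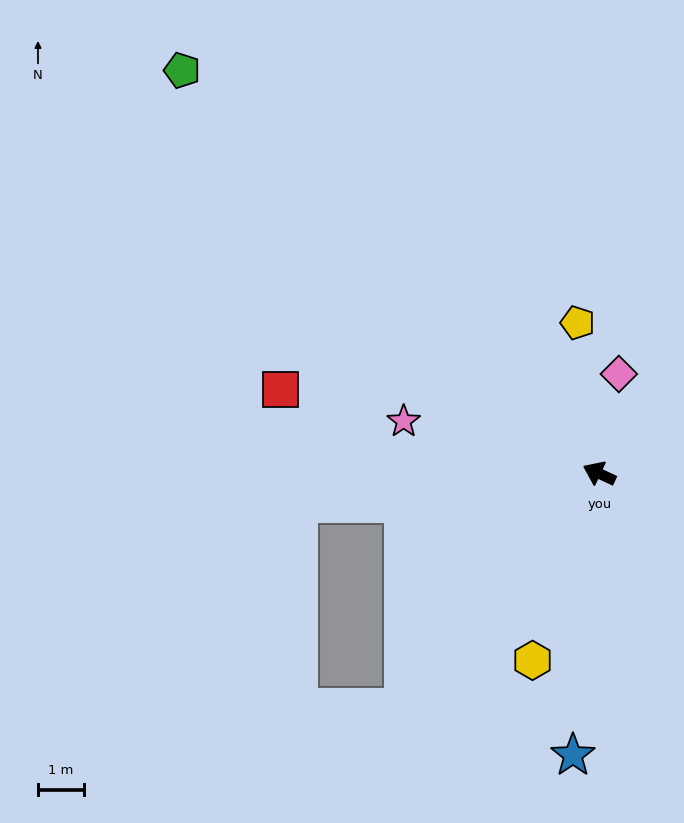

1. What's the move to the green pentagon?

turn right 19°, forward 12.7 m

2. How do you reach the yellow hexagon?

turn left 95°, forward 4.3 m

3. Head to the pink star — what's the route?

turn left 10°, forward 4.4 m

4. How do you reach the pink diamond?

turn right 76°, forward 2.2 m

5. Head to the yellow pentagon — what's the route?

turn right 57°, forward 3.3 m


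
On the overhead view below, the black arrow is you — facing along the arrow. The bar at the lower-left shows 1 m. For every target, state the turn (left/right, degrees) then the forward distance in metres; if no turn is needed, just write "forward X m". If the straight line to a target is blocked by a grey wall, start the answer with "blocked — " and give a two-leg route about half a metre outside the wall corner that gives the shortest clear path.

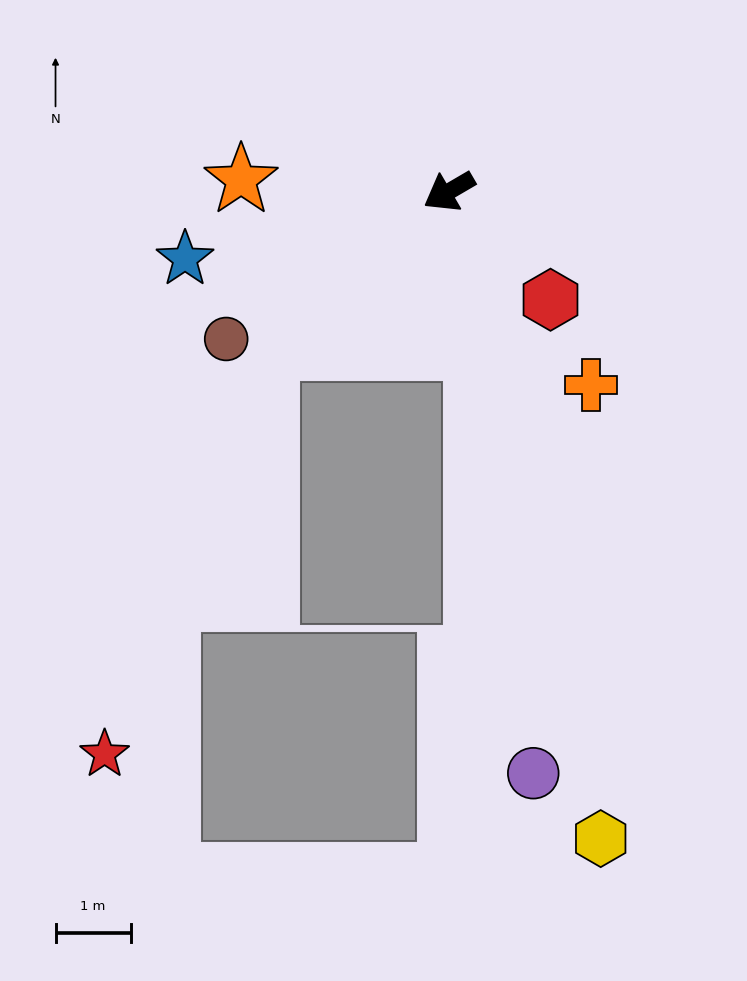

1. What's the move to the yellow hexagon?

turn left 73°, forward 8.9 m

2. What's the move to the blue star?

turn right 16°, forward 3.6 m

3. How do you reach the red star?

blocked — turn left 10°, forward 3.2 m, then turn left 28°, forward 5.8 m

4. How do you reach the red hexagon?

turn left 103°, forward 2.0 m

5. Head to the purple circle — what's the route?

turn left 68°, forward 7.8 m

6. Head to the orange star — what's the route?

turn right 33°, forward 2.8 m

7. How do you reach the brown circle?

turn left 3°, forward 3.6 m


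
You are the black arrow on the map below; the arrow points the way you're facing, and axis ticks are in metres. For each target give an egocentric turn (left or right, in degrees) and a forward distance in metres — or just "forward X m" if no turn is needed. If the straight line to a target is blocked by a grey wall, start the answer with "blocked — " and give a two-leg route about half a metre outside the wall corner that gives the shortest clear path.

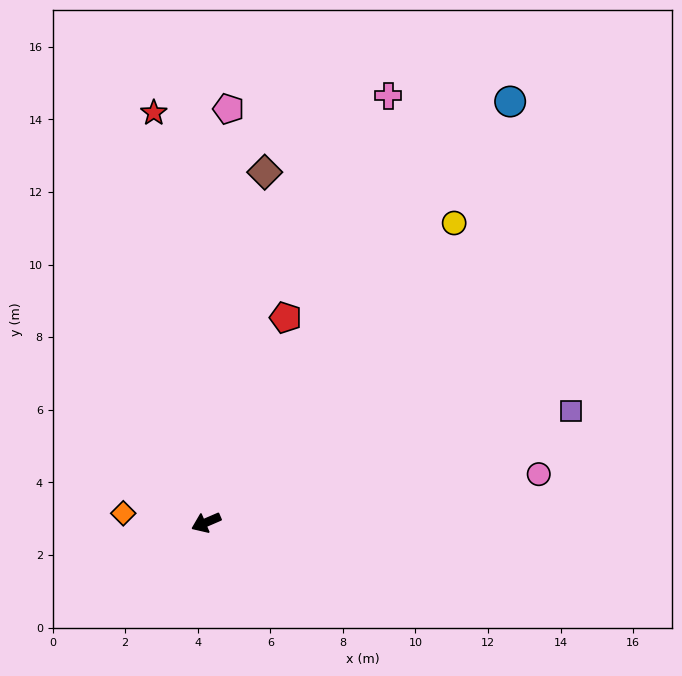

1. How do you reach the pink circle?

turn left 165°, forward 9.3 m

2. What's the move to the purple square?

turn left 174°, forward 10.5 m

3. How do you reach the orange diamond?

turn right 30°, forward 2.3 m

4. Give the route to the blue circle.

turn right 149°, forward 14.3 m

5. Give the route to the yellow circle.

turn right 153°, forward 10.7 m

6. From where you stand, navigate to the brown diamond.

turn right 123°, forward 9.8 m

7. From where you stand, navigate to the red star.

turn right 106°, forward 11.4 m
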